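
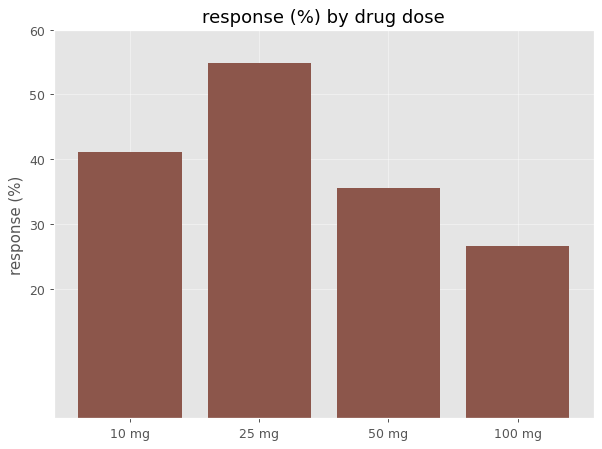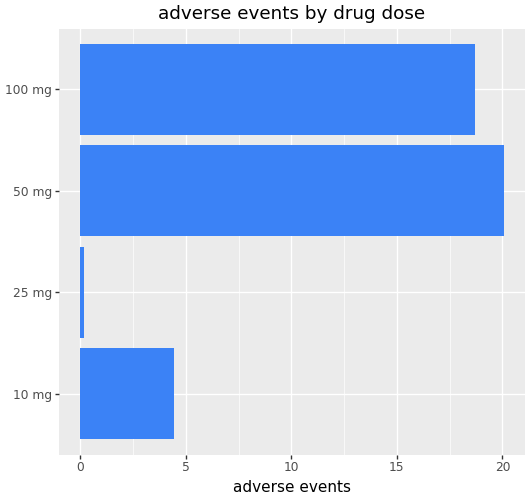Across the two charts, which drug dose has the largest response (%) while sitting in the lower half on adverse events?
Chart 2 median adverse events ≈ 12; below-median drug doses: 10 mg, 25 mg. Among those, 25 mg has the highest response (%) (≈ 50).

25 mg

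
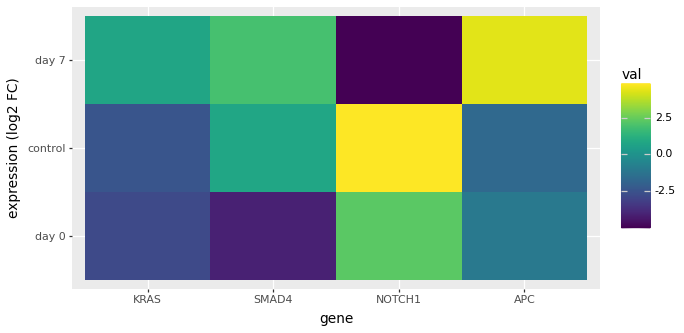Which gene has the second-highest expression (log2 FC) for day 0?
APC

Top 3 for day 0: NOTCH1 ≈ 2, APC ≈ -1, KRAS ≈ -3.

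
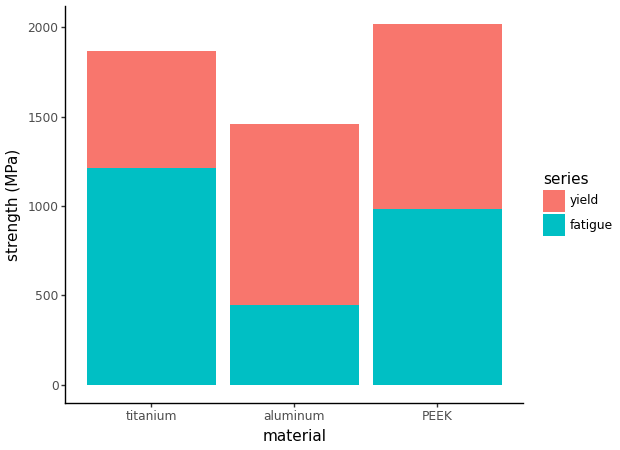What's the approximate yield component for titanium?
≈ 600

yield top ≈ 1800, bottom ≈ 1200; segment ≈ 600.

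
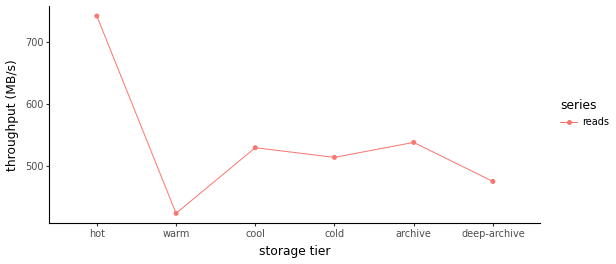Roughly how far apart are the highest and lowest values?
≈ 350

Max hot ≈ 750, min warm ≈ 400; range ≈ 350.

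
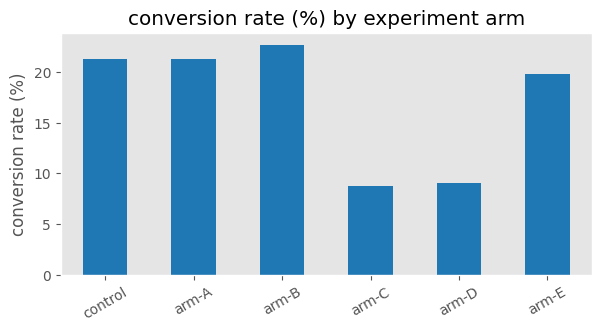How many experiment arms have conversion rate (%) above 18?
4

Above 18: control, arm-A, arm-B, arm-E.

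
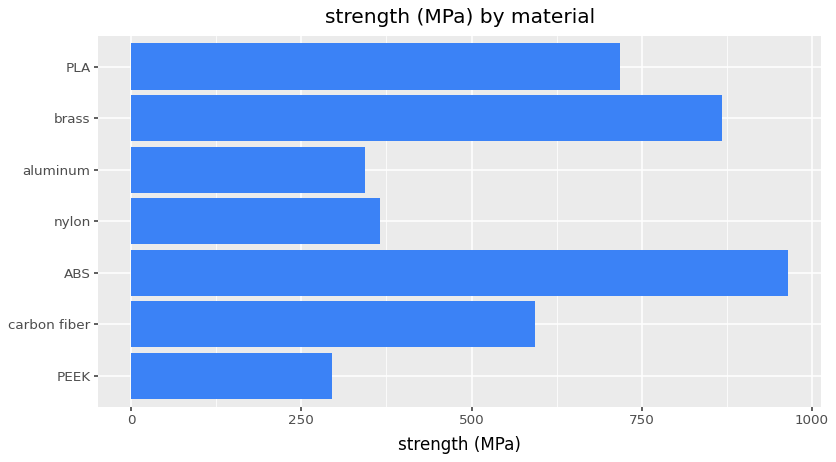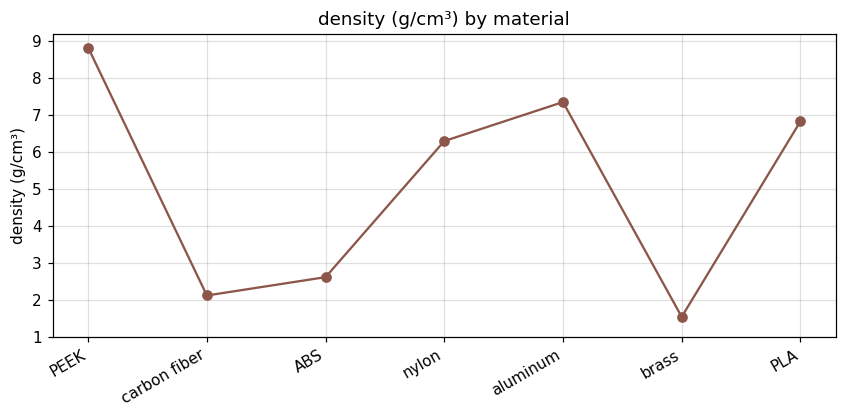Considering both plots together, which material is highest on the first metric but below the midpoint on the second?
Chart 2 median density (g/cm³) ≈ 6; below-median materials: carbon fiber, ABS, brass. Among those, ABS has the highest strength (MPa) (≈ 1000).

ABS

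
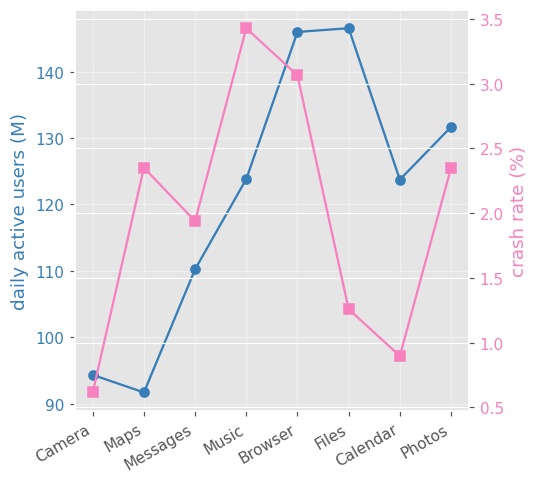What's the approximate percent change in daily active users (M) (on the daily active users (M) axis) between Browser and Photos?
≈ -10.3%

Browser ≈ 145, Photos ≈ 130; (130 − 145) / 145 ≈ -10.3%.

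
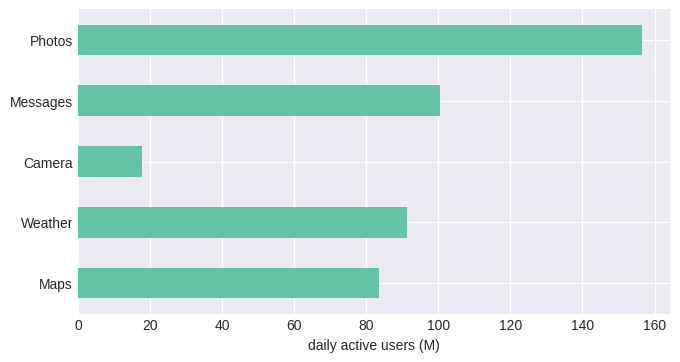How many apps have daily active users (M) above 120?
1

Above 120: Photos.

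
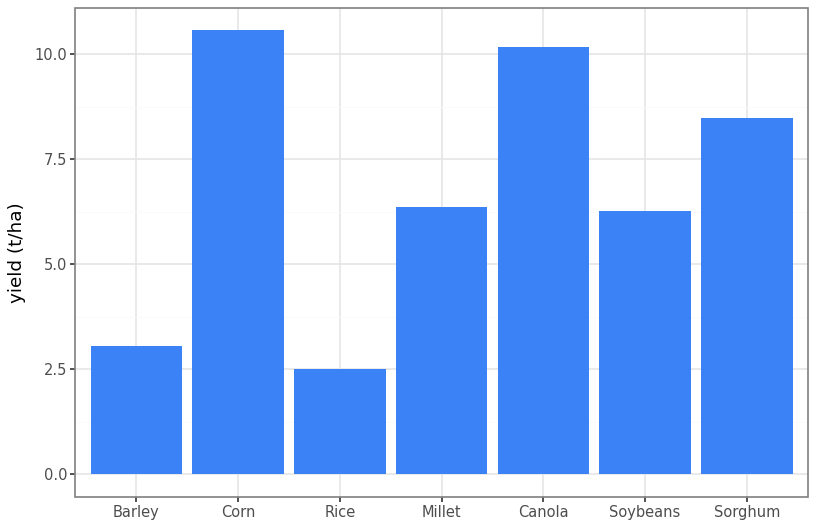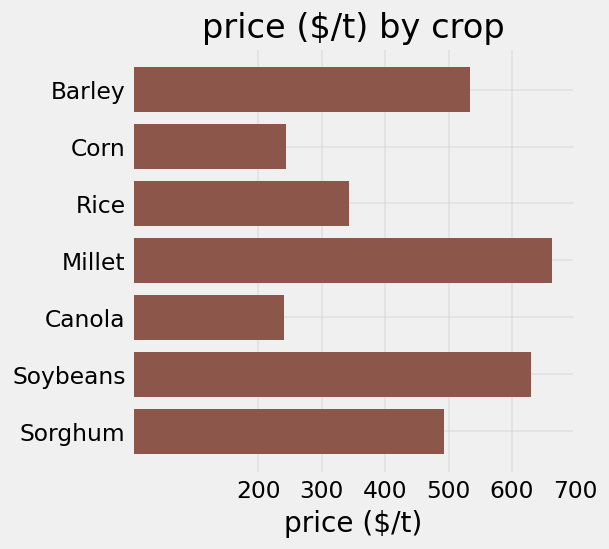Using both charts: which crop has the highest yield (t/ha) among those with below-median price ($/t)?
Chart 2 median price ($/t) ≈ 500; below-median crops: Corn, Rice, Canola. Among those, Corn has the highest yield (t/ha) (≈ 11).

Corn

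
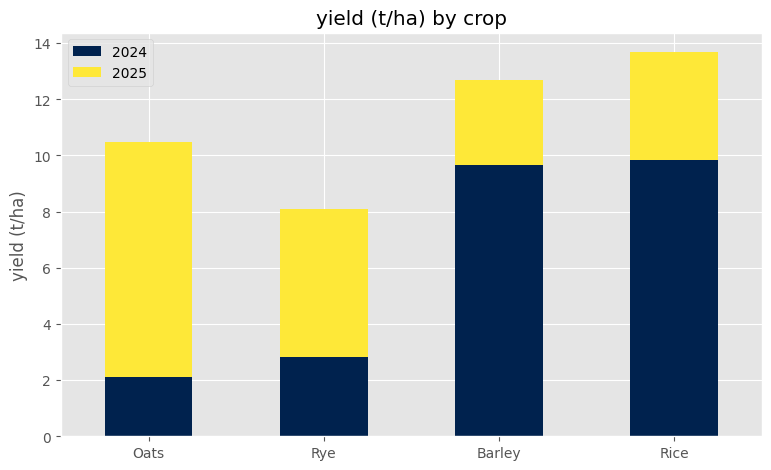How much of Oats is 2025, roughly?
2025 top ≈ 10, bottom ≈ 2; segment ≈ 8.

≈ 8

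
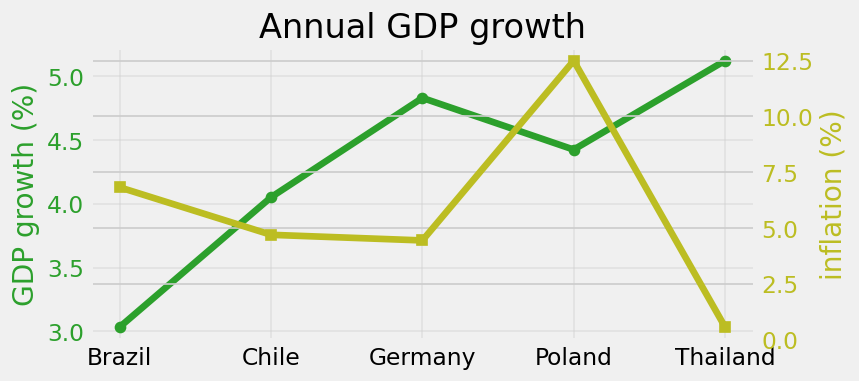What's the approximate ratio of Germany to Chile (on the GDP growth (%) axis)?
≈ 1.2×

Germany ≈ 4.8, Chile ≈ 4.0; 4.8/4.0 ≈ 1.2.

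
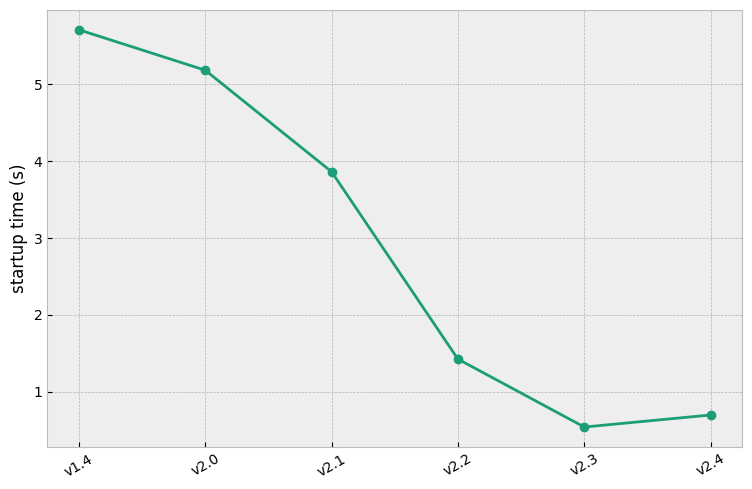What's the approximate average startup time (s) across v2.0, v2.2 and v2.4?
≈ 2.33

(5.0 + 1.5 + 0.5) / 3 ≈ 2.33.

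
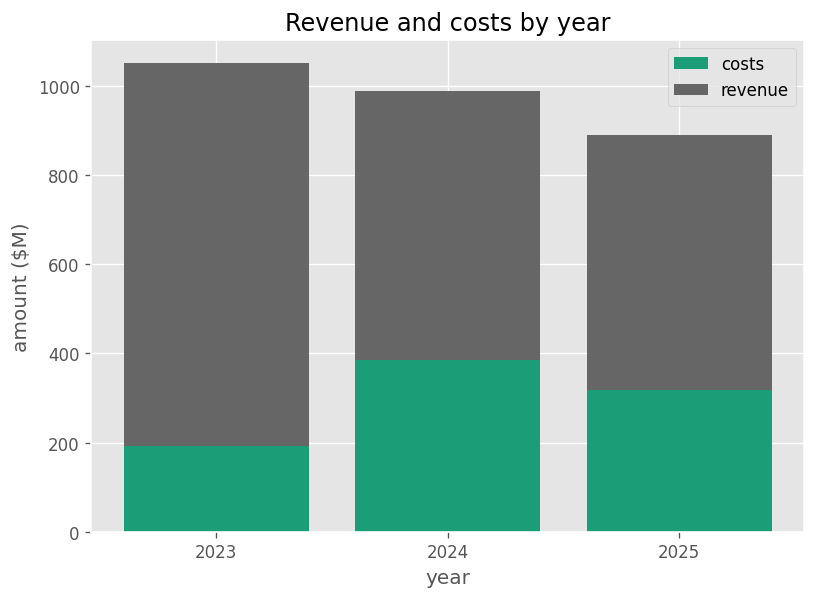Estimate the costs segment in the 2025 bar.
≈ 300

costs top ≈ 300, bottom ≈ 0; segment ≈ 300.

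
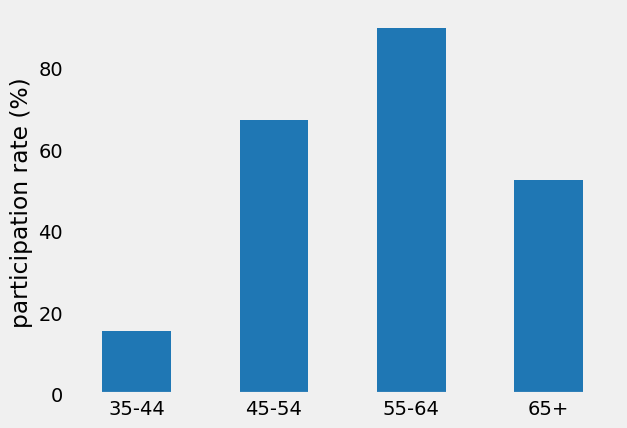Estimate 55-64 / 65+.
≈ 1.8×

55-64 ≈ 90, 65+ ≈ 50; 90/50 ≈ 1.8.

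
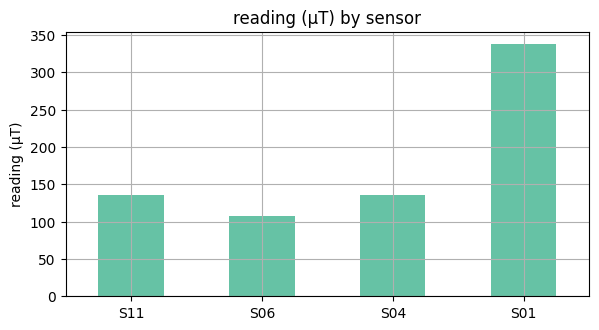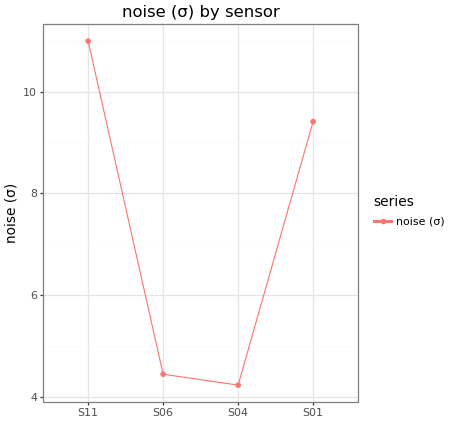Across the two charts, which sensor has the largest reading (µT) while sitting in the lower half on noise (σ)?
S04

Chart 2 median noise (σ) ≈ 6; below-median sensors: S06, S04. Among those, S04 has the highest reading (µT) (≈ 150).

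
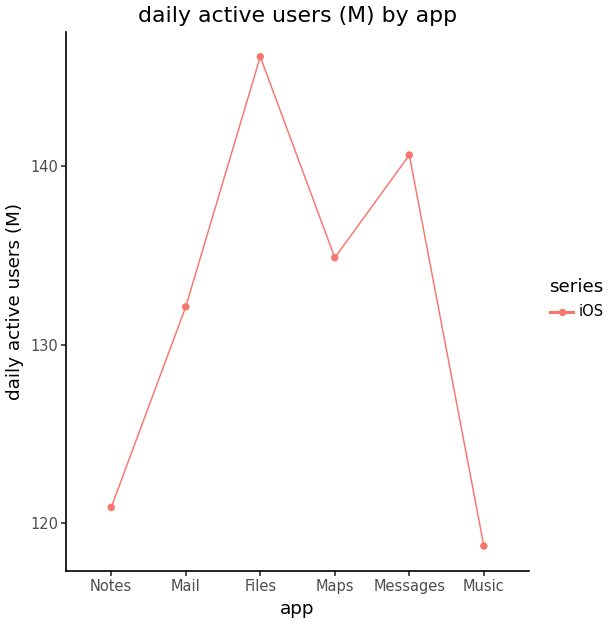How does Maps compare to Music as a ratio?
Maps ≈ 135, Music ≈ 120; 135/120 ≈ 1.12.

≈ 1.12×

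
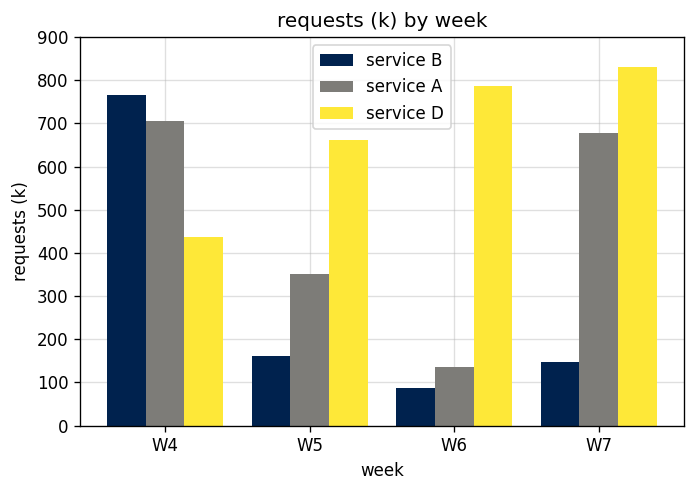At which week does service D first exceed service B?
W5

W4: service D ≈ 400 vs service B ≈ 800 (not yet); W5: service D ≈ 700 vs service B ≈ 200 (first crossover).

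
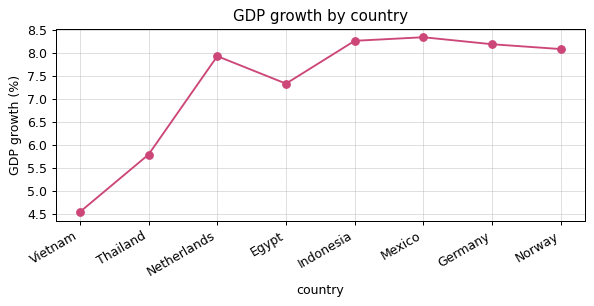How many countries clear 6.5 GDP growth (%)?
6

Above 6.5: Netherlands, Egypt, Indonesia, Mexico, Germany, Norway.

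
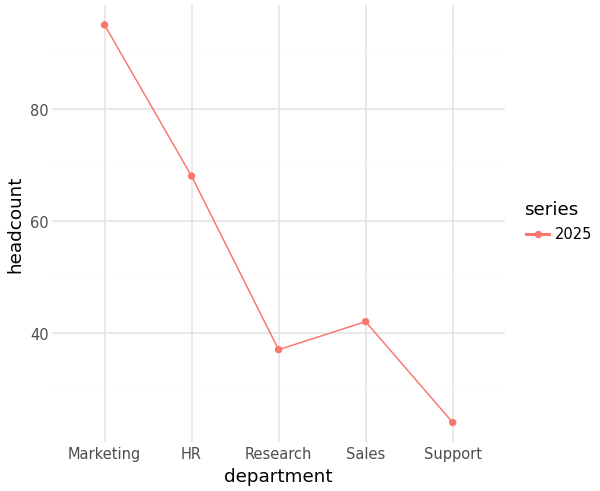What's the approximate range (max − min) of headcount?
Max Marketing ≈ 100, min Support ≈ 20; range ≈ 80.

≈ 80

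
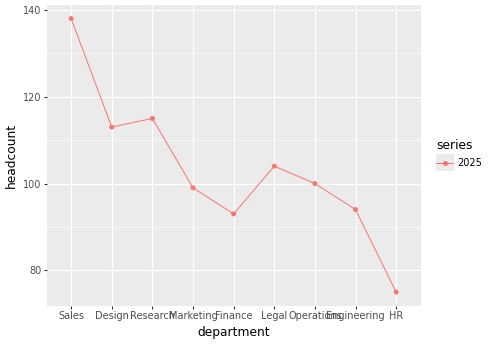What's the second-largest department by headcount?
Top 3: Sales ≈ 140, Research ≈ 120, Design ≈ 110.

Research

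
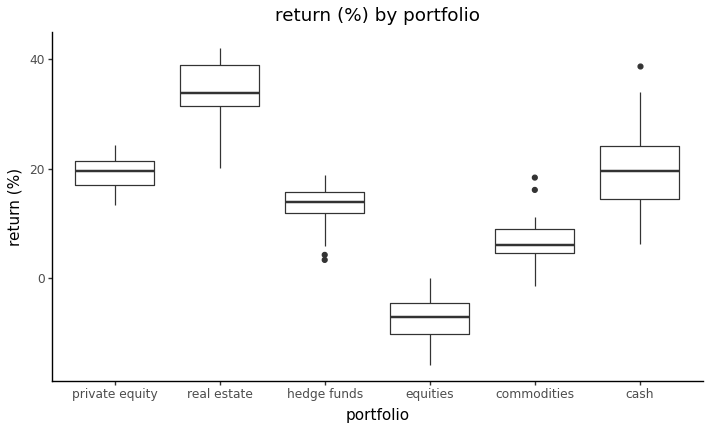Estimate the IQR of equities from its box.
≈ 5

Q3 ≈ -5, Q1 ≈ -10; IQR ≈ 5.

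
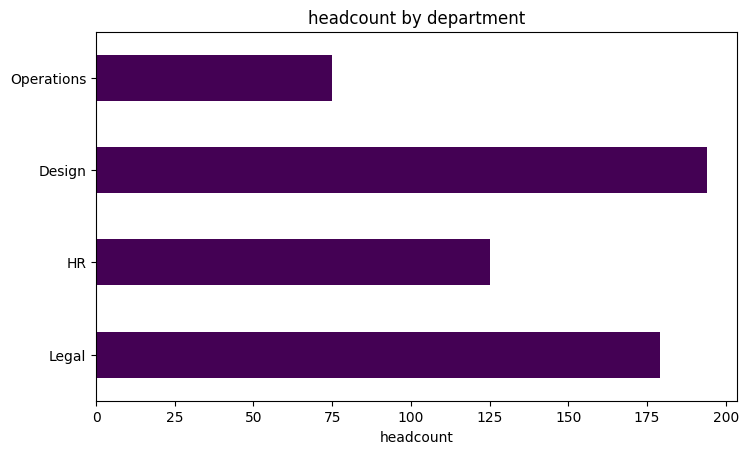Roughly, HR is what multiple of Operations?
HR ≈ 120, Operations ≈ 80; 120/80 ≈ 1.5.

≈ 1.5×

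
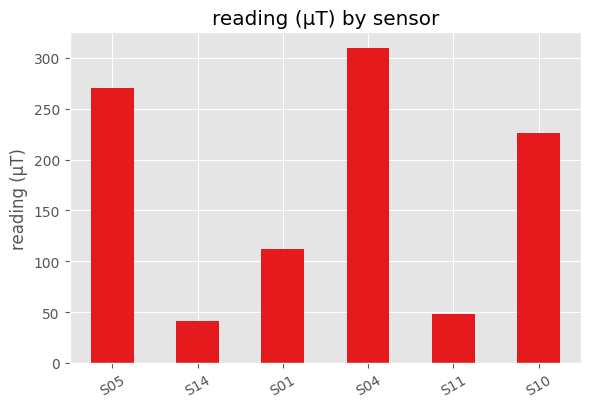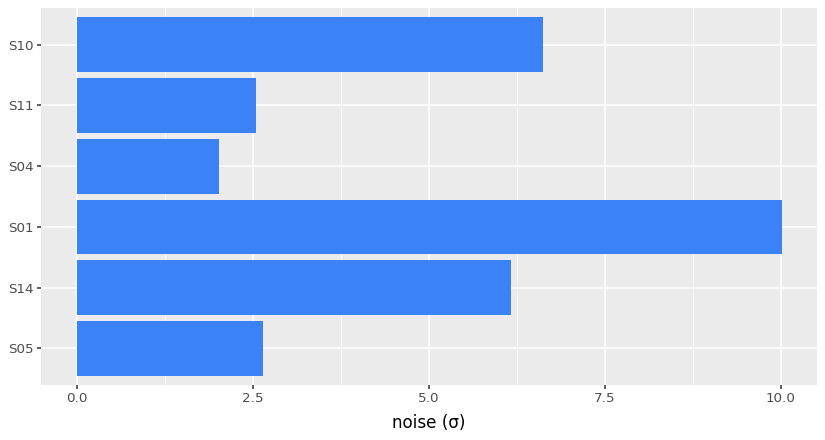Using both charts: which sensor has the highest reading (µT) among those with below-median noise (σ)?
Chart 2 median noise (σ) ≈ 4; below-median sensors: S05, S04, S11. Among those, S04 has the highest reading (µT) (≈ 300).

S04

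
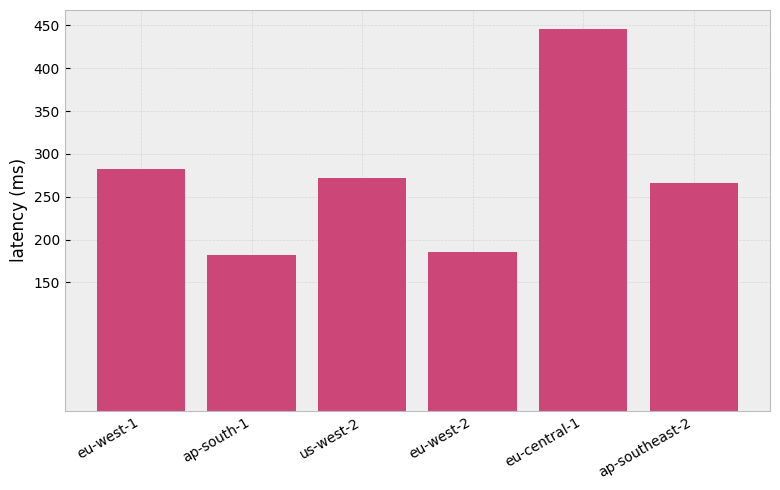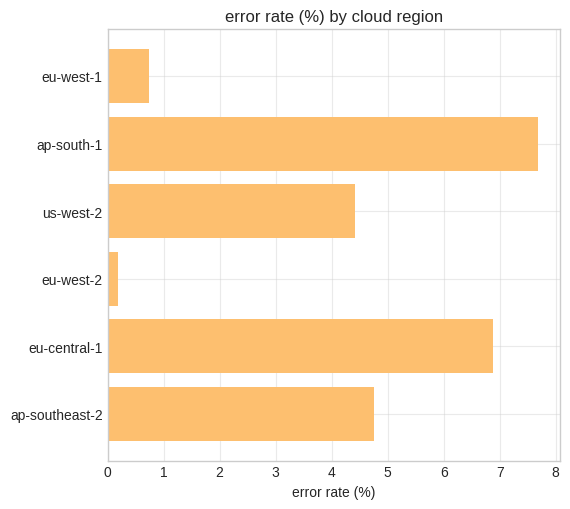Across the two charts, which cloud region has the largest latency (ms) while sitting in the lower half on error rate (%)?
Chart 2 median error rate (%) ≈ 5; below-median cloud regions: eu-west-1, us-west-2, eu-west-2. Among those, eu-west-1 has the highest latency (ms) (≈ 300).

eu-west-1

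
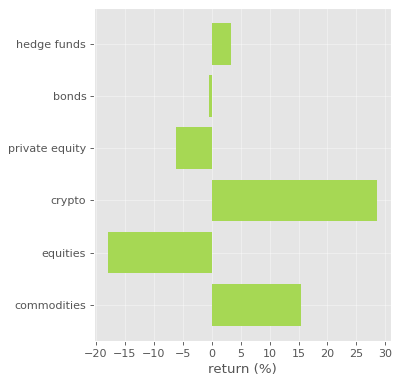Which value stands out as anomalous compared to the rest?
crypto ≈ 30; the rest sit between ≈ -20 and ≈ 15.

crypto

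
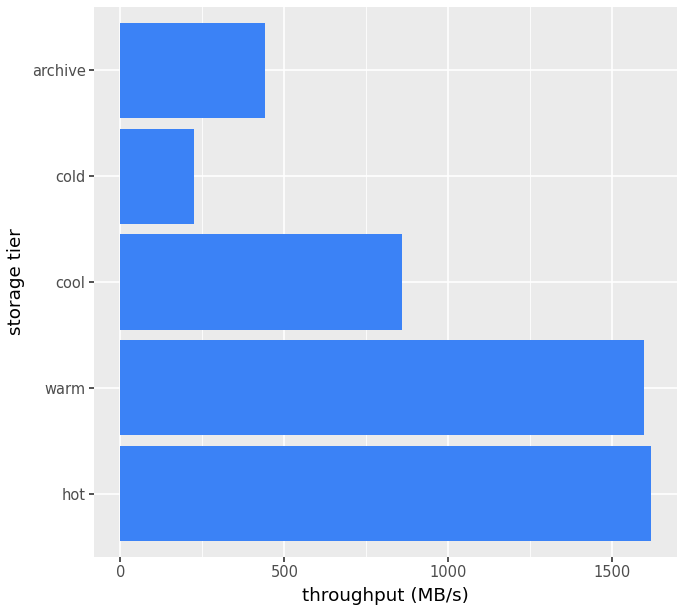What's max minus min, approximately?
Max hot ≈ 1600, min cold ≈ 200; range ≈ 1400.

≈ 1400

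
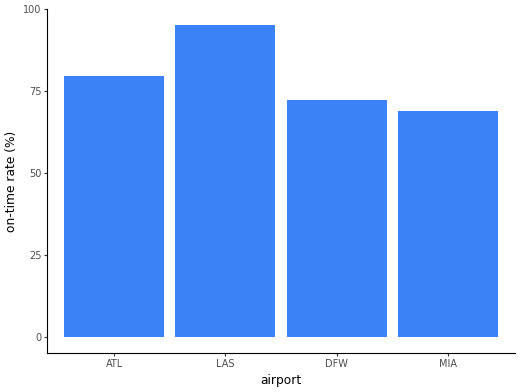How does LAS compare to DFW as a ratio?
≈ 1.43×

LAS ≈ 100, DFW ≈ 70; 100/70 ≈ 1.43.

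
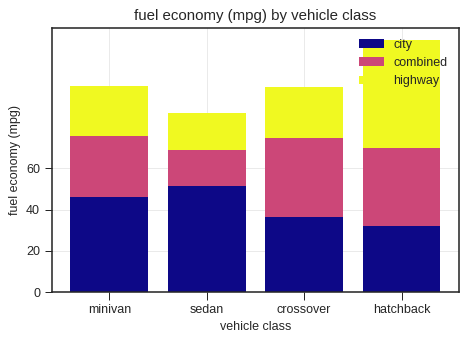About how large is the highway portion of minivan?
highway top ≈ 100, bottom ≈ 80; segment ≈ 20.

≈ 20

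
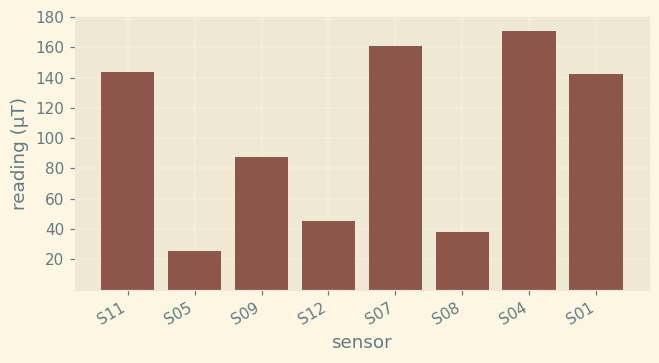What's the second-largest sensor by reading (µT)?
S07

Top 3: S04 ≈ 180, S07 ≈ 160, S11 ≈ 140.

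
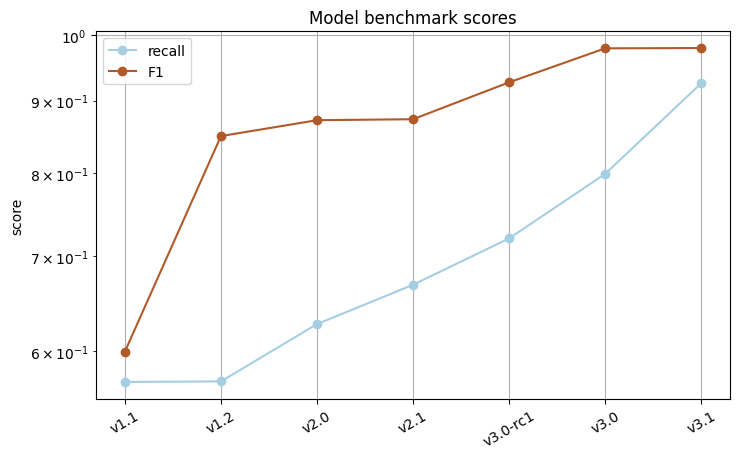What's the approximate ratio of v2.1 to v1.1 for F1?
≈ 1.42×

v2.1 ≈ 0.85, v1.1 ≈ 0.60; 0.85/0.60 ≈ 1.42.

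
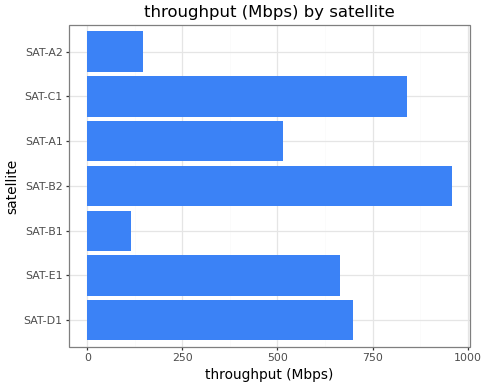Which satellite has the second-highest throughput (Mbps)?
Top 3: SAT-B2 ≈ 1000, SAT-C1 ≈ 800, SAT-D1 ≈ 700.

SAT-C1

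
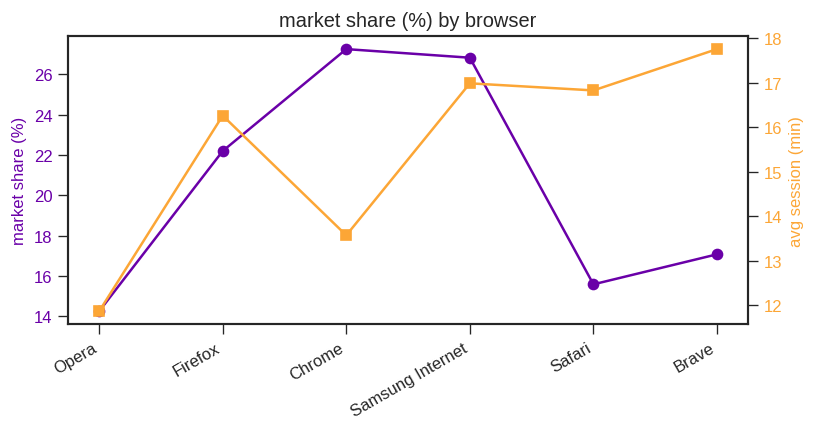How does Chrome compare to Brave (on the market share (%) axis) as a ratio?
Chrome ≈ 28, Brave ≈ 18; 28/18 ≈ 1.56.

≈ 1.56×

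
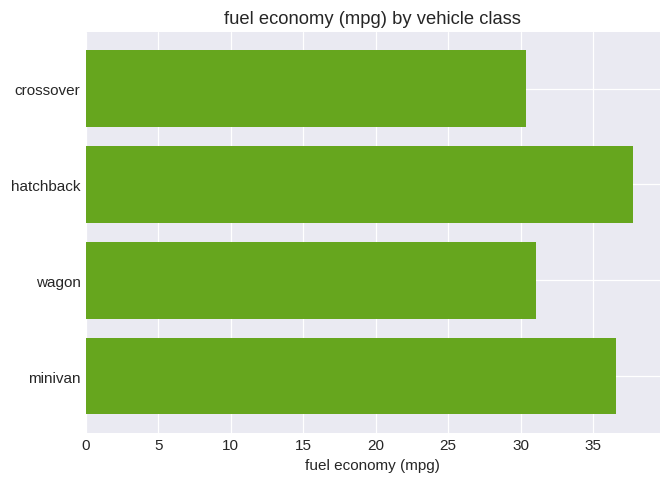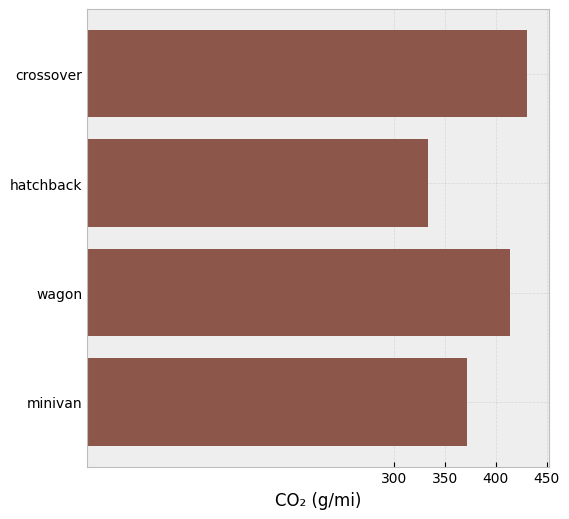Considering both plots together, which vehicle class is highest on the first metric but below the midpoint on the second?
hatchback

Chart 2 median CO₂ (g/mi) ≈ 400; below-median vehicle classes: hatchback, minivan. Among those, hatchback has the highest fuel economy (mpg) (≈ 40).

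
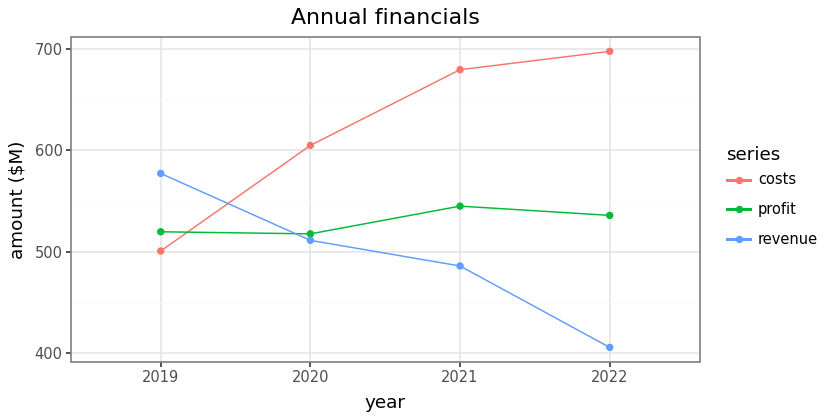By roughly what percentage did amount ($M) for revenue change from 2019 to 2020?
2019 ≈ 575, 2020 ≈ 500; (500 − 575) / 575 ≈ -13%.

≈ -13%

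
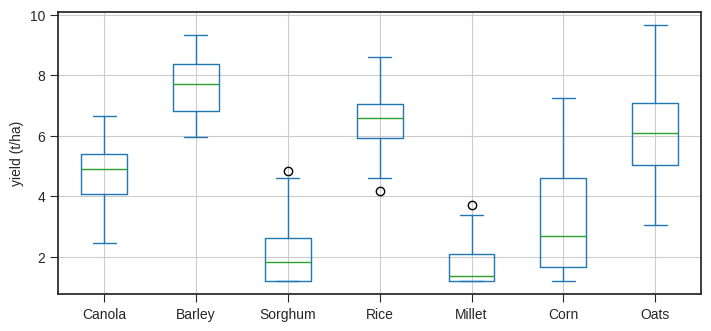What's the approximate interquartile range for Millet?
≈ 1

Q3 ≈ 2, Q1 ≈ 1; IQR ≈ 1.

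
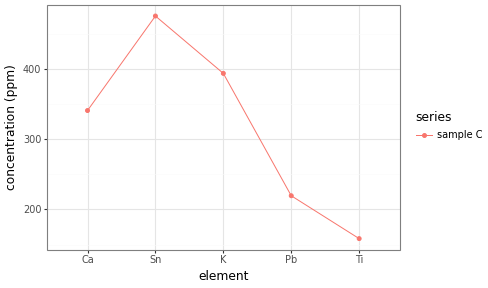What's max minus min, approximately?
≈ 350

Max Sn ≈ 500, min Ti ≈ 150; range ≈ 350.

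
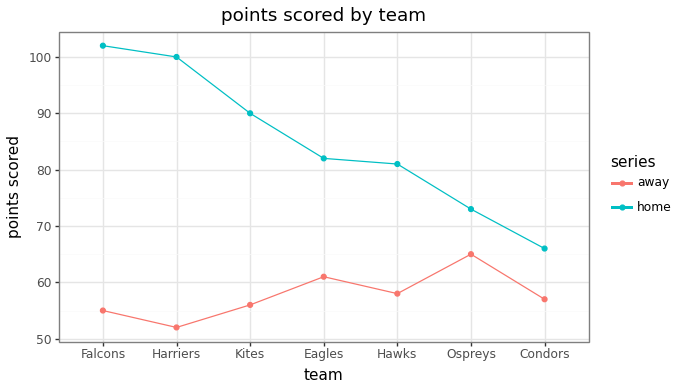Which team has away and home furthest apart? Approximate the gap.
Harriers, ≈ 50

Harriers: away ≈ 50, home ≈ 100 → gap ≈ 50. Next-largest (Falcons) is only ≈ 45.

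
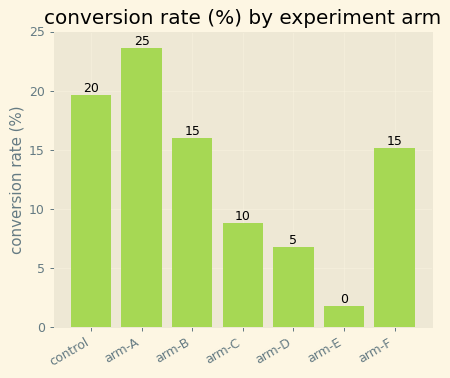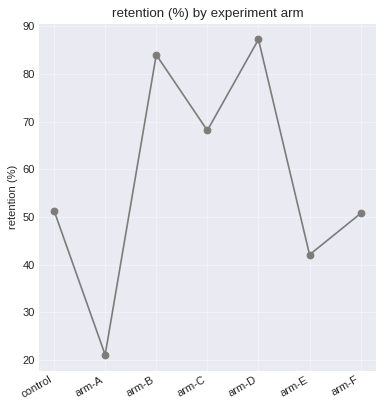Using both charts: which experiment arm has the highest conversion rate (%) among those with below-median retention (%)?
Chart 2 median retention (%) ≈ 50; below-median experiment arms: arm-A, arm-E, arm-F. Among those, arm-A has the highest conversion rate (%) (≈ 25).

arm-A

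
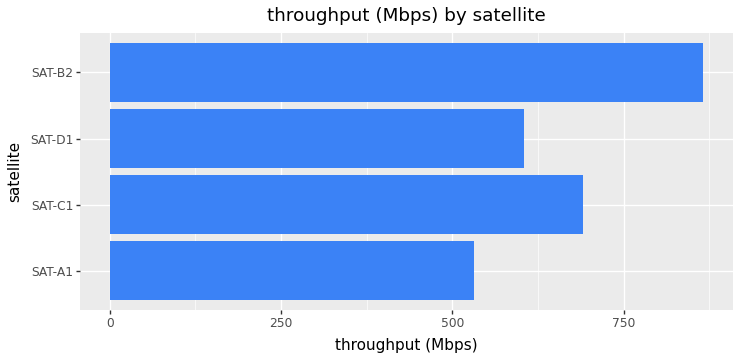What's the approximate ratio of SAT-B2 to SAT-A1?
≈ 1.8×

SAT-B2 ≈ 900, SAT-A1 ≈ 500; 900/500 ≈ 1.8.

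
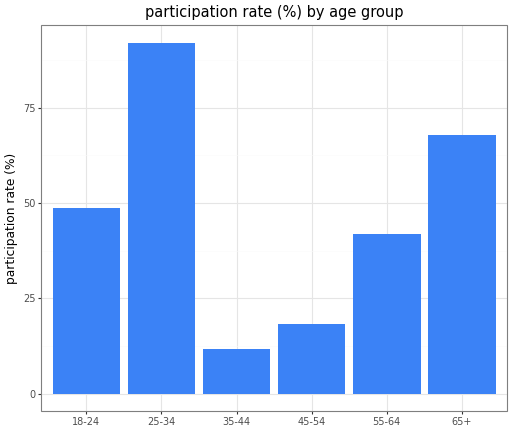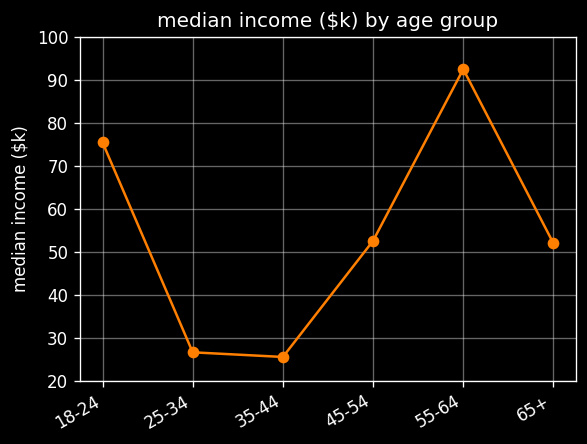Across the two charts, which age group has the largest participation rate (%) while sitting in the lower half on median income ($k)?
25-34

Chart 2 median median income ($k) ≈ 50; below-median age groups: 25-34, 35-44, 65+. Among those, 25-34 has the highest participation rate (%) (≈ 90).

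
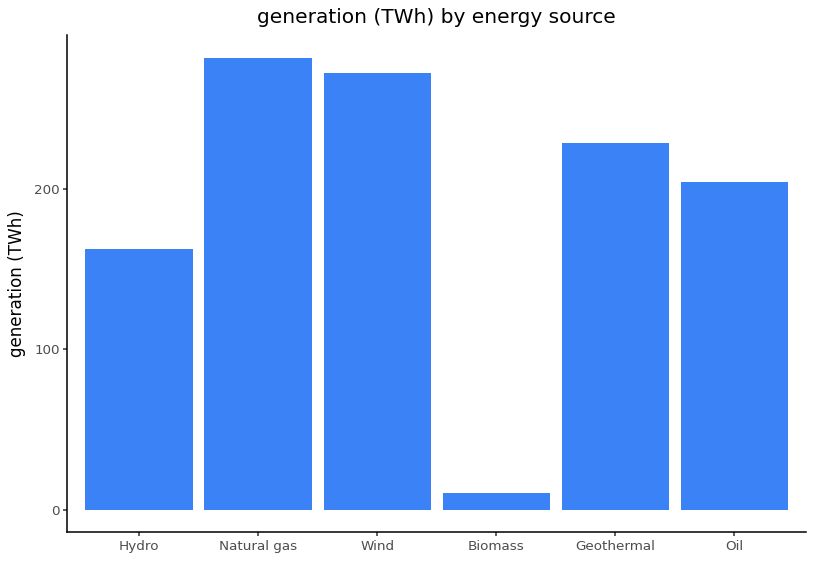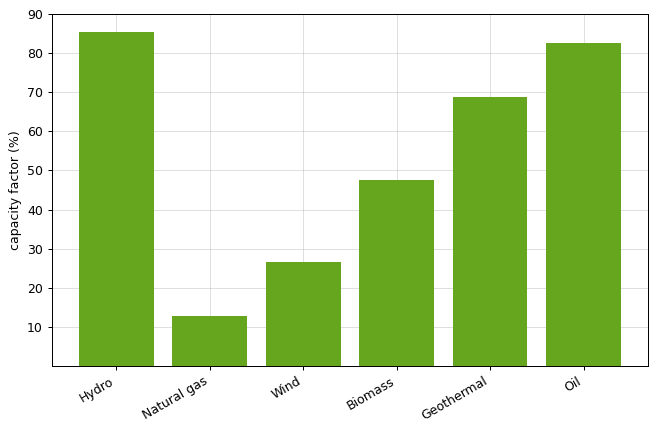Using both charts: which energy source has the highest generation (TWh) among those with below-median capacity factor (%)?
Chart 2 median capacity factor (%) ≈ 60; below-median energy sources: Natural gas, Wind, Biomass. Among those, Natural gas has the highest generation (TWh) (≈ 300).

Natural gas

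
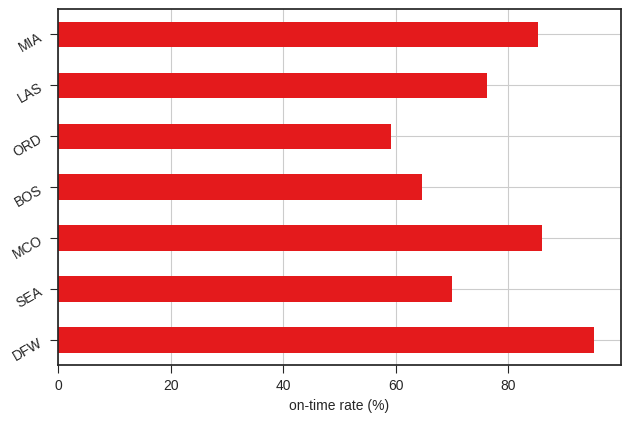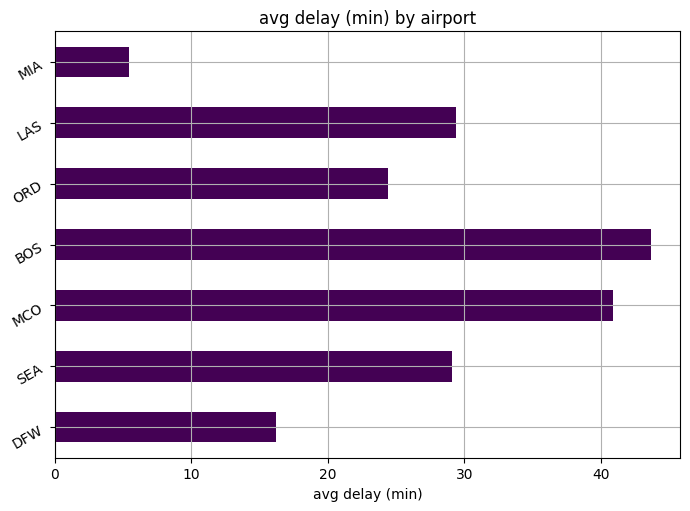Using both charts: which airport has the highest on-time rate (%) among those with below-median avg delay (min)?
DFW

Chart 2 median avg delay (min) ≈ 30; below-median airports: DFW, ORD, MIA. Among those, DFW has the highest on-time rate (%) (≈ 100).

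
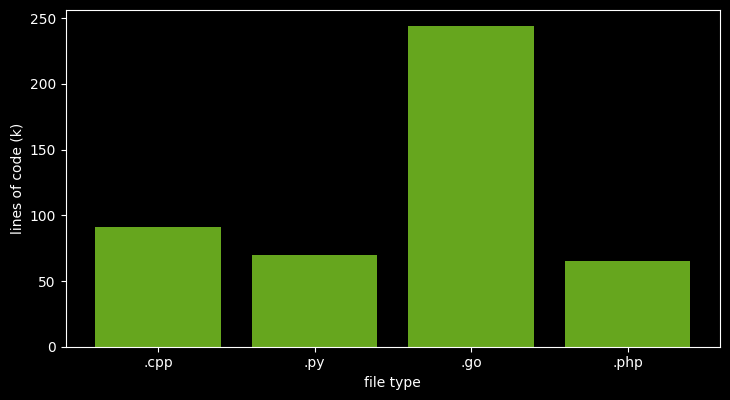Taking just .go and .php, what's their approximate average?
≈ 162

(250 + 75) / 2 ≈ 162.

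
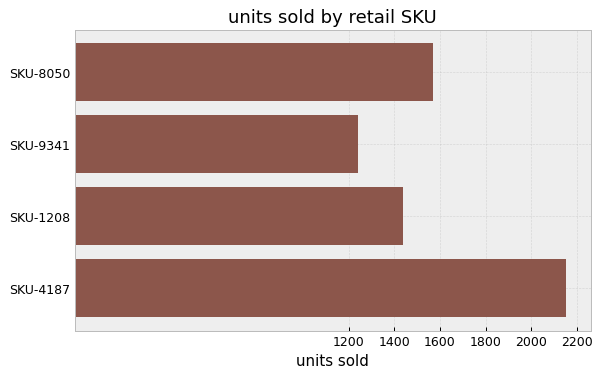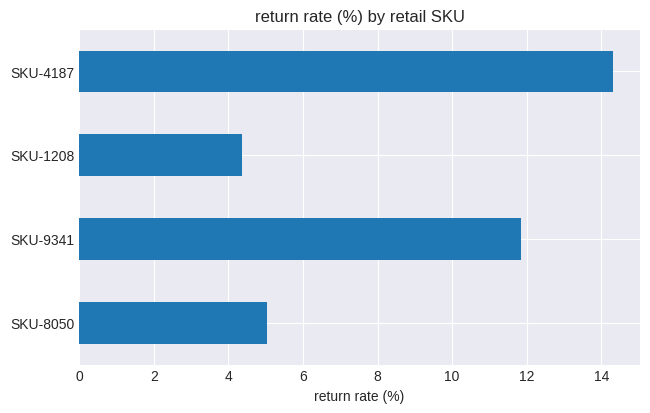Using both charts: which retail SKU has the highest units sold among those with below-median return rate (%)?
SKU-8050

Chart 2 median return rate (%) ≈ 8; below-median retail SKUs: SKU-8050, SKU-1208. Among those, SKU-8050 has the highest units sold (≈ 1600).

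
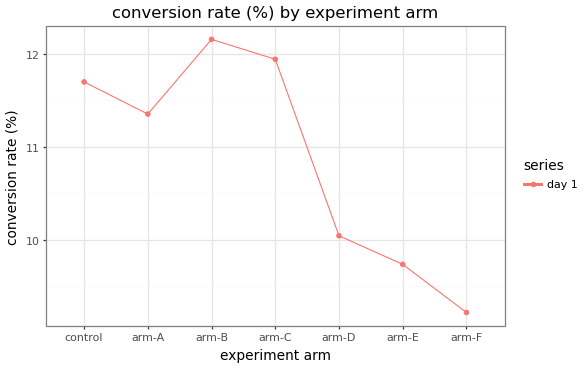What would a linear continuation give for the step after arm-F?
≈ 8.5

Last three: 10.0, 9.5, 9.0 → slope ≈ -0.5/step → next ≈ 8.5.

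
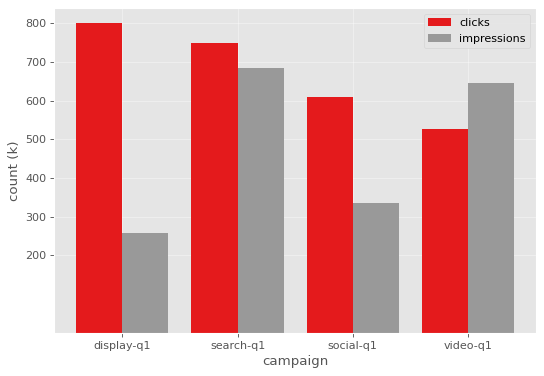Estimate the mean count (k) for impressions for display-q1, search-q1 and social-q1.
(300 + 700 + 300) / 3 ≈ 433.

≈ 433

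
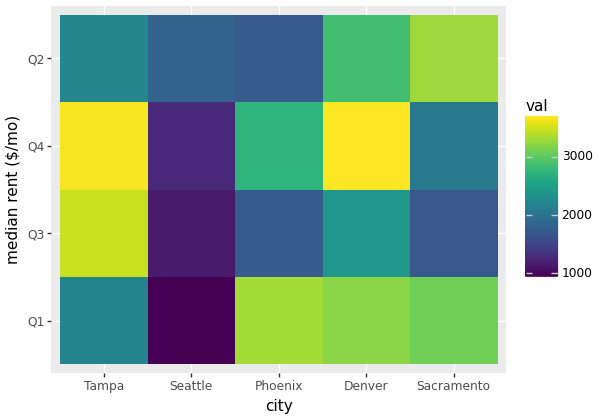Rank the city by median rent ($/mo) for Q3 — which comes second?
Denver

Top 3 for Q3: Tampa ≈ 3500, Denver ≈ 2500, Phoenix ≈ 1500.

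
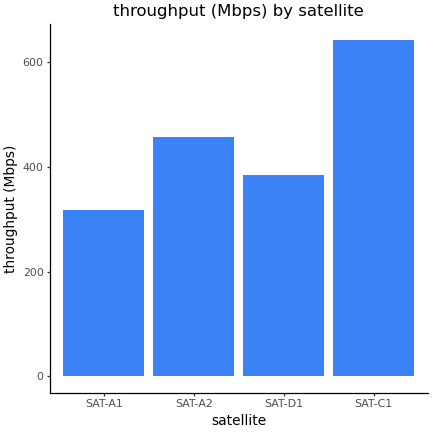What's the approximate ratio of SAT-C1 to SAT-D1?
SAT-C1 ≈ 600, SAT-D1 ≈ 400; 600/400 ≈ 1.5.

≈ 1.5×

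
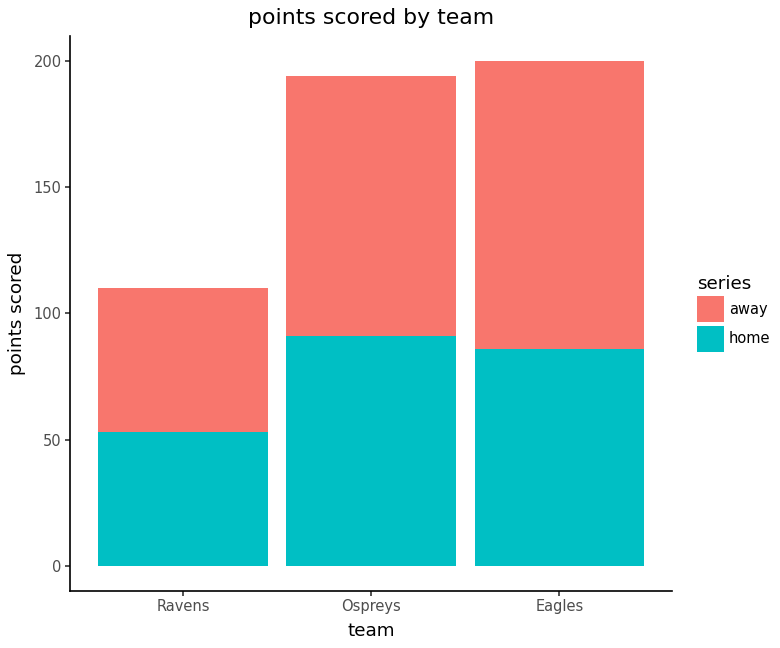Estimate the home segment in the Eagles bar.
≈ 80

home top ≈ 80, bottom ≈ 0; segment ≈ 80.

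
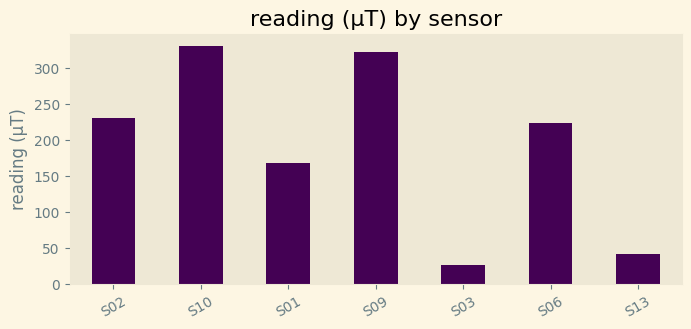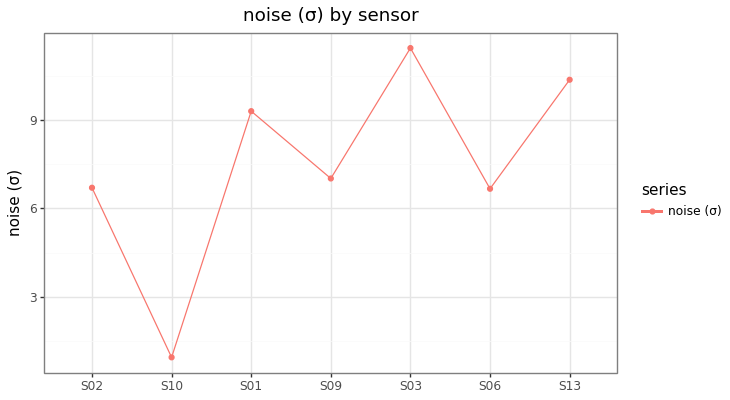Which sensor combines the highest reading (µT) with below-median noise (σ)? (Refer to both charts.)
Chart 2 median noise (σ) ≈ 8; below-median sensors: S02, S10, S06. Among those, S10 has the highest reading (µT) (≈ 350).

S10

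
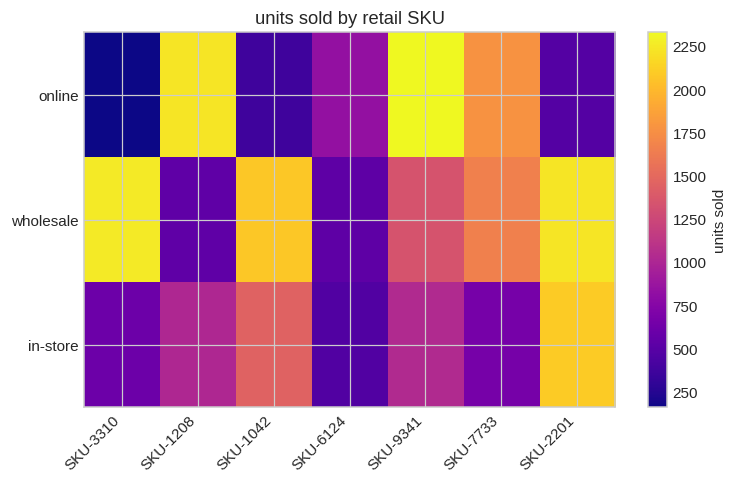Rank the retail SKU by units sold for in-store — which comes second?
Top 3 for in-store: SKU-2201 ≈ 2000, SKU-1042 ≈ 1400, SKU-9341 ≈ 1000.

SKU-1042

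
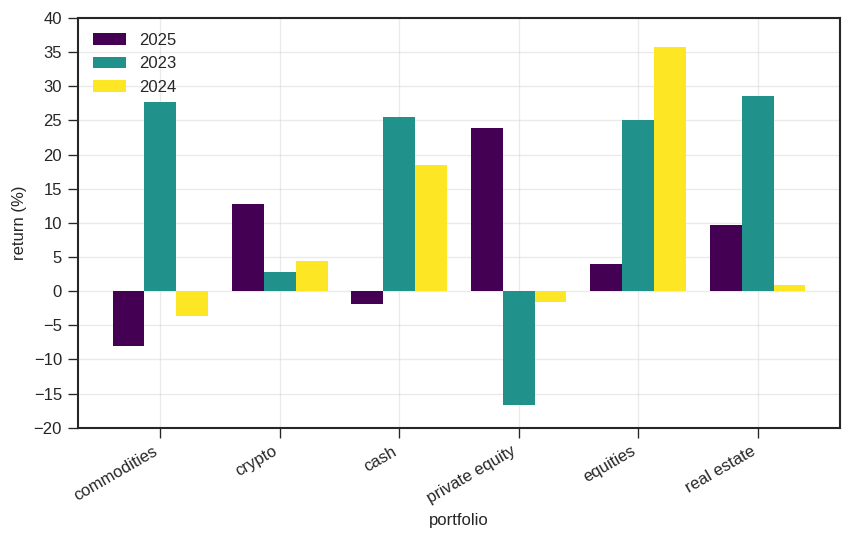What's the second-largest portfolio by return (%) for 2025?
crypto

Top 3 for 2025: private equity ≈ 25, crypto ≈ 15, real estate ≈ 10.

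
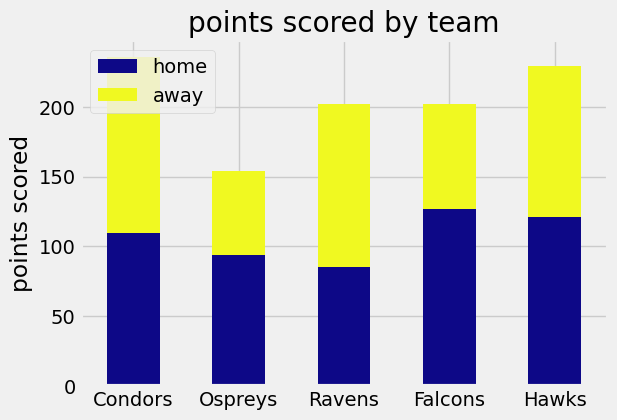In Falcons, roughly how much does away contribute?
≈ 80

away top ≈ 200, bottom ≈ 120; segment ≈ 80.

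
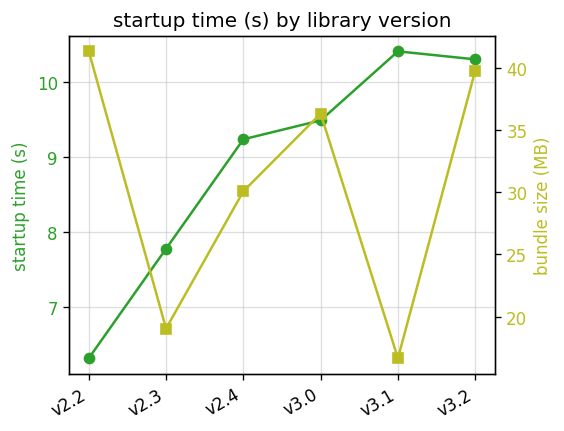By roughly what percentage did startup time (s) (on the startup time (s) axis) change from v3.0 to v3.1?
≈ +10.5%

v3.0 ≈ 9.5, v3.1 ≈ 10.5; (10.5 − 9.5) / 9.5 ≈ +10.5%.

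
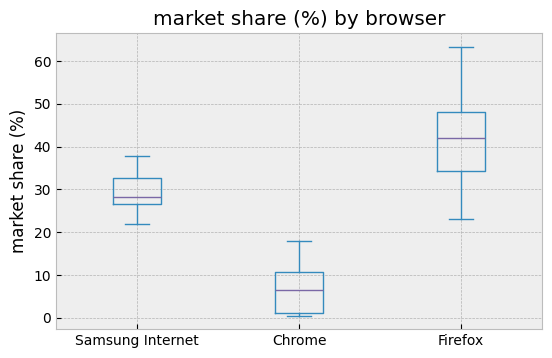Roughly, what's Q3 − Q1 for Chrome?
Q3 ≈ 10, Q1 ≈ 0; IQR ≈ 10.

≈ 10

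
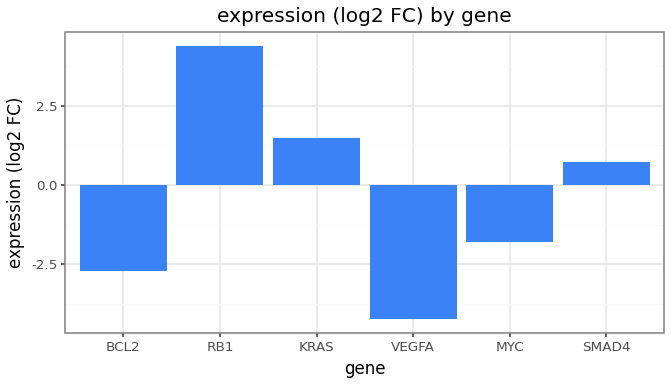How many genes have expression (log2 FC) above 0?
3

Above 0: RB1, KRAS, SMAD4.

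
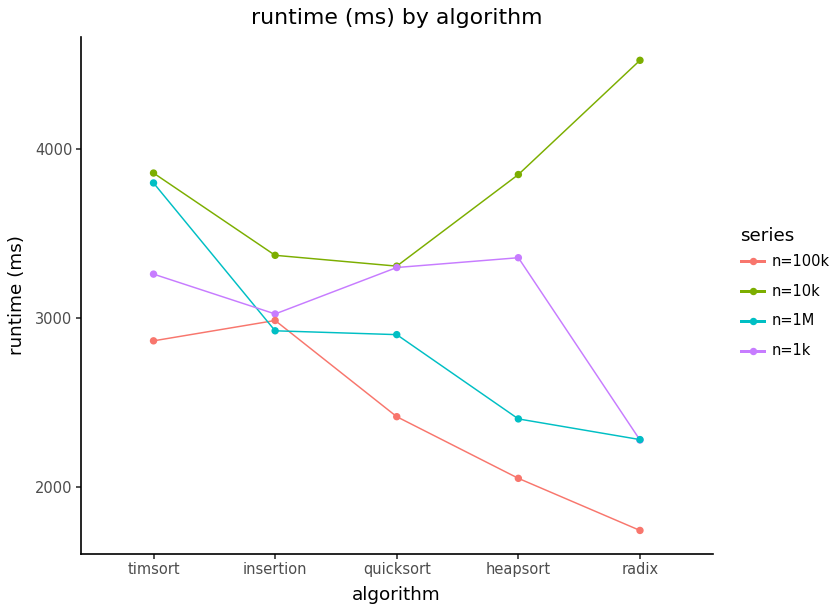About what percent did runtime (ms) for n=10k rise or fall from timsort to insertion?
timsort ≈ 4000, insertion ≈ 3500; (3500 − 4000) / 4000 ≈ -12.5%.

≈ -12.5%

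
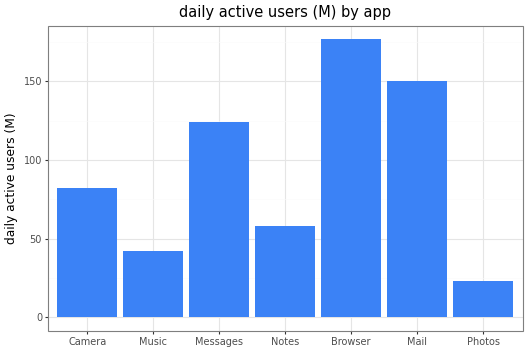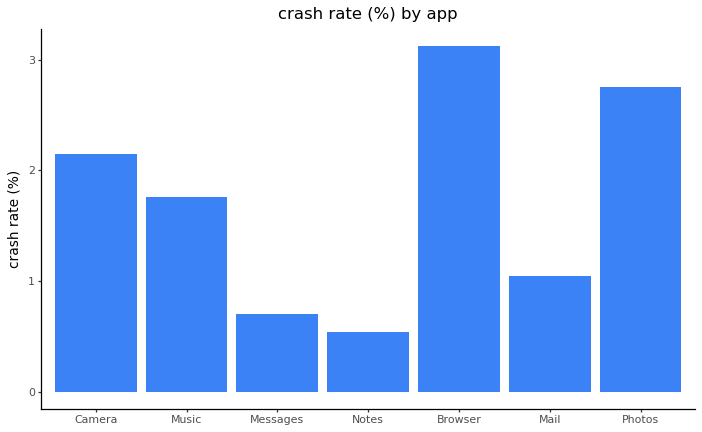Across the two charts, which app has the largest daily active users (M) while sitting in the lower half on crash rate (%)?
Mail

Chart 2 median crash rate (%) ≈ 2; below-median apps: Messages, Notes, Mail. Among those, Mail has the highest daily active users (M) (≈ 160).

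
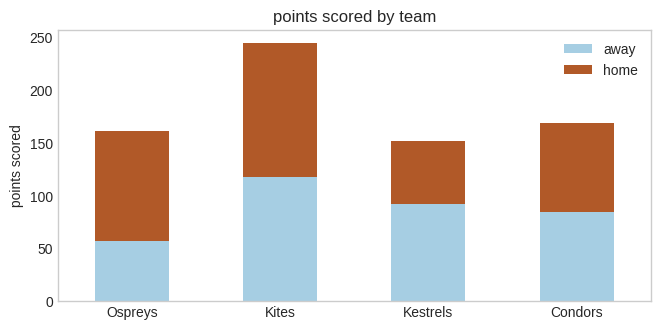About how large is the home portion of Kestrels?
home top ≈ 150, bottom ≈ 100; segment ≈ 50.

≈ 50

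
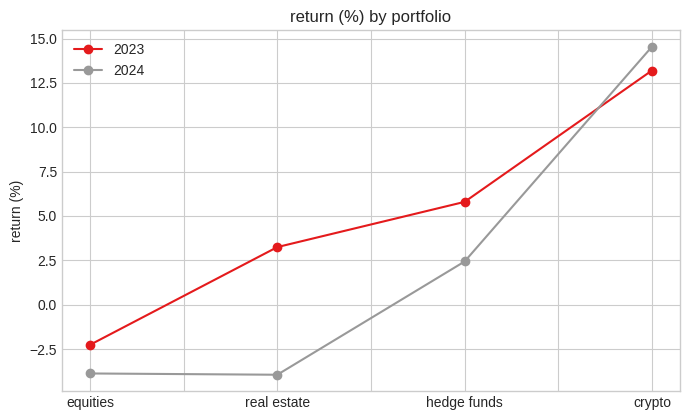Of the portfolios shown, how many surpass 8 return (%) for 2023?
Above 8: crypto.

1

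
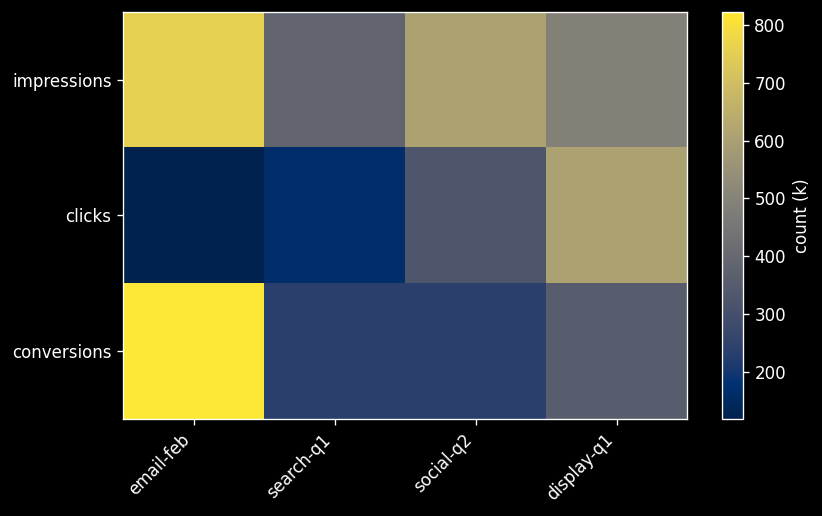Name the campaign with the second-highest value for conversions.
display-q1

Top 3 for conversions: email-feb ≈ 800, display-q1 ≈ 400, search-q1 ≈ 200.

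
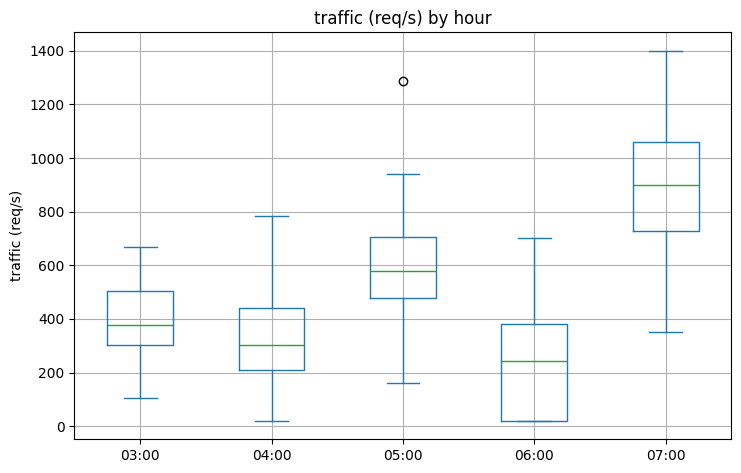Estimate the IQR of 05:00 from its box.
≈ 200

Q3 ≈ 700, Q1 ≈ 500; IQR ≈ 200.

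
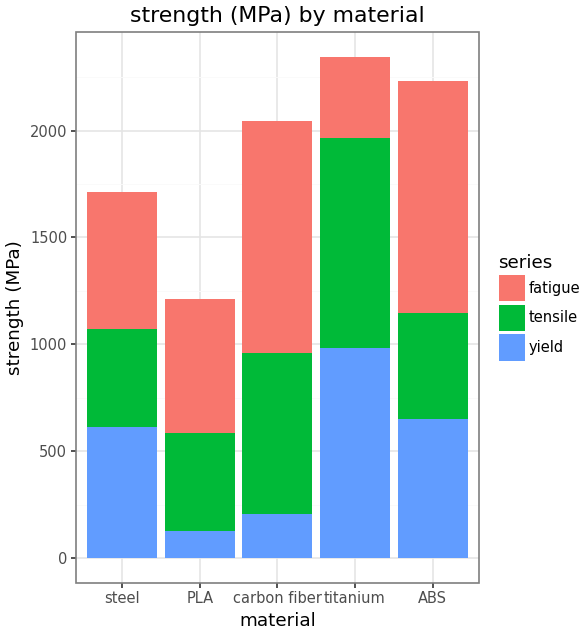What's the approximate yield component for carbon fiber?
yield top ≈ 200, bottom ≈ 0; segment ≈ 200.

≈ 200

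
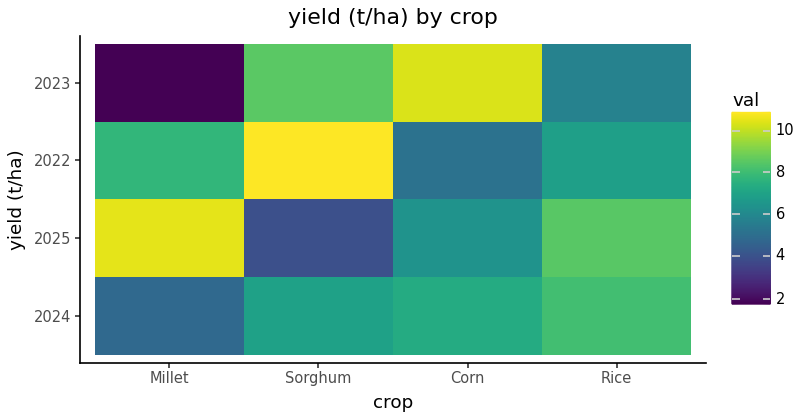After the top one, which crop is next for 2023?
Sorghum

Top 3 for 2023: Corn ≈ 10, Sorghum ≈ 9, Rice ≈ 6.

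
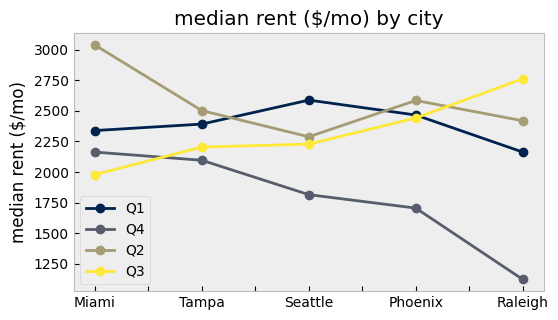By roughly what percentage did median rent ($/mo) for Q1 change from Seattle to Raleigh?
≈ -15.4%

Seattle ≈ 2600, Raleigh ≈ 2200; (2200 − 2600) / 2600 ≈ -15.4%.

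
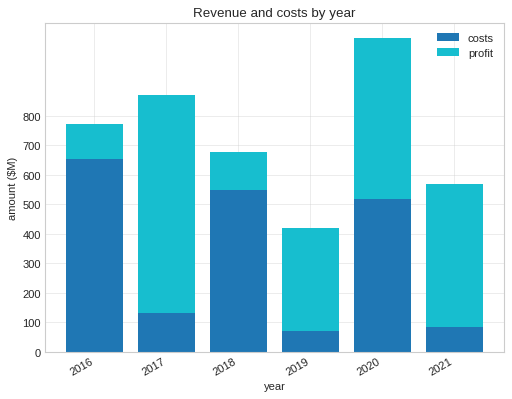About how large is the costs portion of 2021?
≈ 100

costs top ≈ 100, bottom ≈ 0; segment ≈ 100.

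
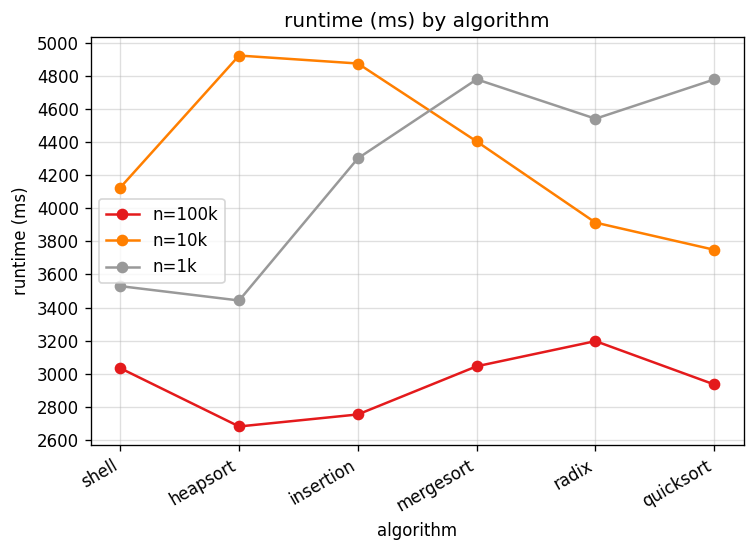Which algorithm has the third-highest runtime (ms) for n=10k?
Top 4 for n=10k: heapsort ≈ 5000, insertion ≈ 4800, mergesort ≈ 4400, shell ≈ 4200.

mergesort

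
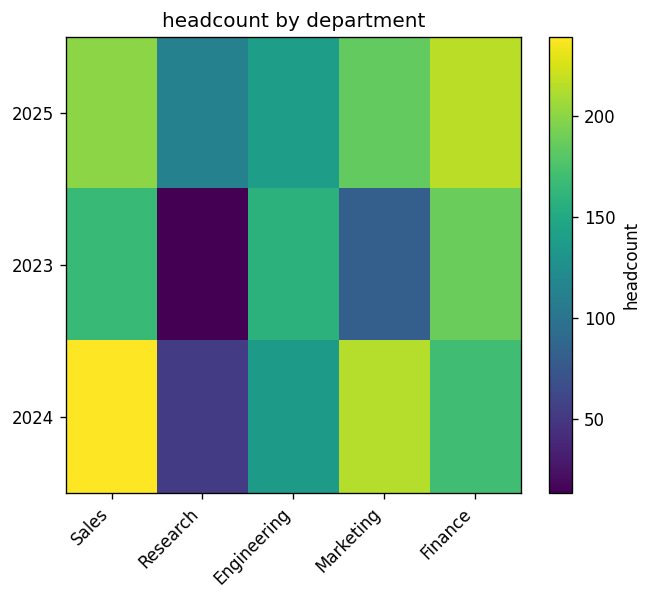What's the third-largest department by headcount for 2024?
Finance

Top 4 for 2024: Sales ≈ 240, Marketing ≈ 220, Finance ≈ 160, Engineering ≈ 140.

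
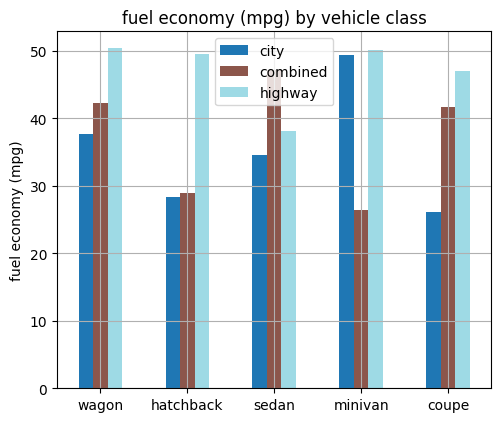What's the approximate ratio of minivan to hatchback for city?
≈ 1.67×

minivan ≈ 50, hatchback ≈ 30; 50/30 ≈ 1.67.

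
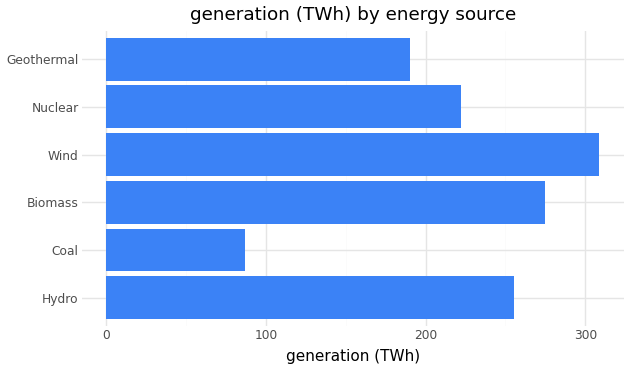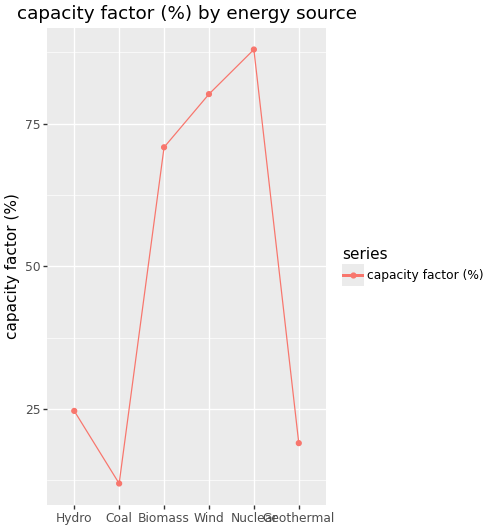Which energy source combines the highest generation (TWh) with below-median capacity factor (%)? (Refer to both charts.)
Chart 2 median capacity factor (%) ≈ 50; below-median energy sources: Hydro, Coal, Geothermal. Among those, Hydro has the highest generation (TWh) (≈ 250).

Hydro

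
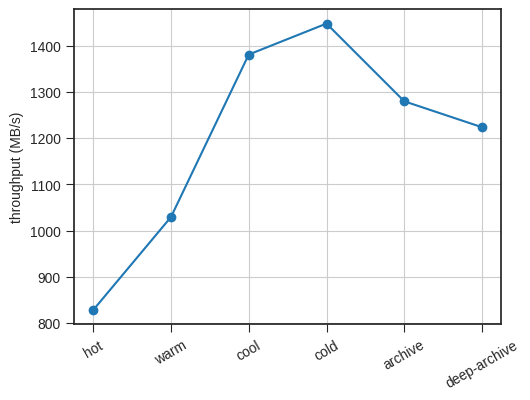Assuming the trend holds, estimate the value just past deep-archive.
Last three: 1400, 1300, 1200 → slope ≈ -100/step → next ≈ 1100.

≈ 1100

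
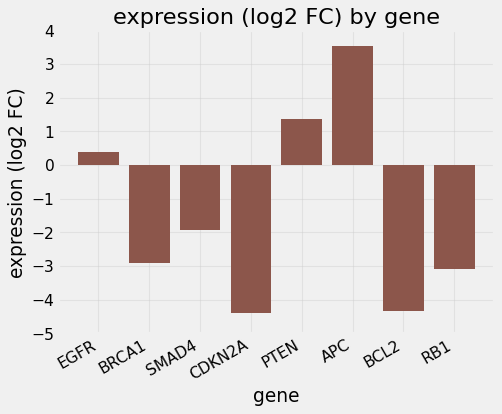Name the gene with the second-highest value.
PTEN

Top 3: APC ≈ 4, PTEN ≈ 1, EGFR ≈ 0.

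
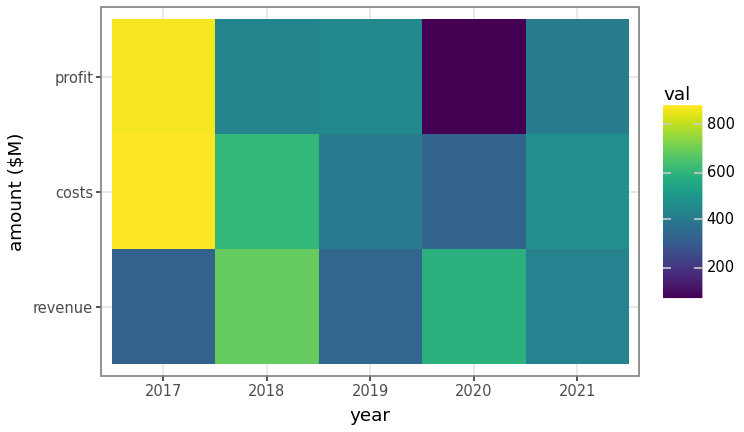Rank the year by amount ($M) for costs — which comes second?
Top 3 for costs: 2017 ≈ 900, 2018 ≈ 600, 2021 ≈ 500.

2018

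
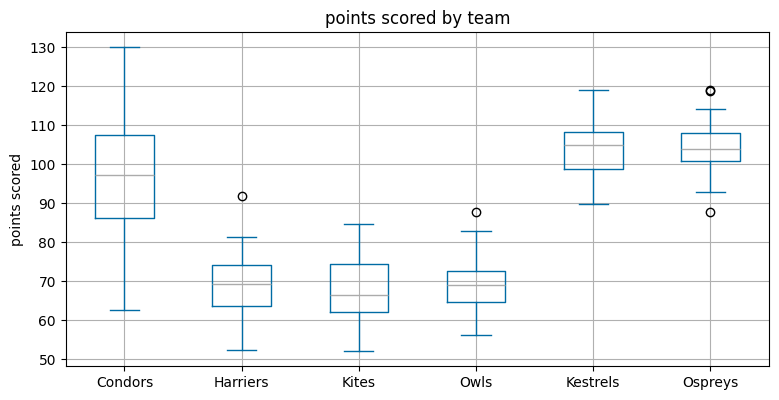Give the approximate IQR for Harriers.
Q3 ≈ 75, Q1 ≈ 65; IQR ≈ 10.

≈ 10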